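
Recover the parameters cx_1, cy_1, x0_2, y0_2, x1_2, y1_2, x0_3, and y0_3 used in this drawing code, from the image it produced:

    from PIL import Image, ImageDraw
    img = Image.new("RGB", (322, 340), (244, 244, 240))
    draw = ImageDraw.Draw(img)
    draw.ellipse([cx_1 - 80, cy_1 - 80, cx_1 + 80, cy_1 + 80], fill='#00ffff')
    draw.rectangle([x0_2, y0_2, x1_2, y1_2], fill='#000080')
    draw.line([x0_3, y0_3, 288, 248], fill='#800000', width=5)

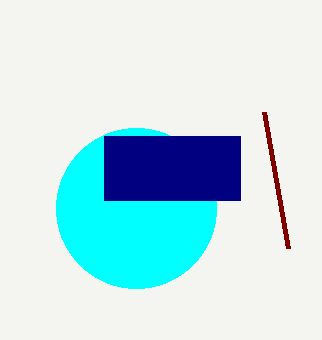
cx_1 = 136, cy_1 = 208, x0_2 = 104, y0_2 = 136, x1_2 = 240, y1_2 = 200, x0_3 = 264, y0_3 = 112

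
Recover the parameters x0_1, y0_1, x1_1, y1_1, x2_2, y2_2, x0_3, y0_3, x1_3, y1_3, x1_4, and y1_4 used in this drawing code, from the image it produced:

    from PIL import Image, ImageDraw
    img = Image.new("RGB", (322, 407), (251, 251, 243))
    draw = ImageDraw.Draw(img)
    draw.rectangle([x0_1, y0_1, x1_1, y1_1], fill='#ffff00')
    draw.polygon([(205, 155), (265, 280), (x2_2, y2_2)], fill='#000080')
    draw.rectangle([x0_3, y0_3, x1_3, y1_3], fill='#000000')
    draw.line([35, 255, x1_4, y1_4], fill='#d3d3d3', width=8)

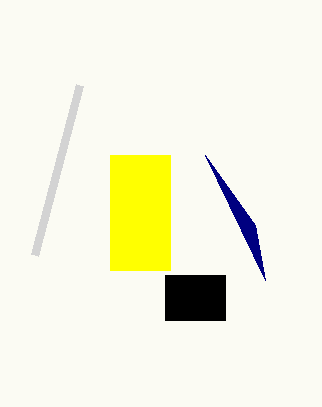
x0_1 = 110; y0_1 = 155; x1_1 = 170; y1_1 = 270; x2_2 = 255; y2_2 = 225; x0_3 = 165; y0_3 = 275; x1_3 = 225; y1_3 = 320; x1_4 = 80; y1_4 = 85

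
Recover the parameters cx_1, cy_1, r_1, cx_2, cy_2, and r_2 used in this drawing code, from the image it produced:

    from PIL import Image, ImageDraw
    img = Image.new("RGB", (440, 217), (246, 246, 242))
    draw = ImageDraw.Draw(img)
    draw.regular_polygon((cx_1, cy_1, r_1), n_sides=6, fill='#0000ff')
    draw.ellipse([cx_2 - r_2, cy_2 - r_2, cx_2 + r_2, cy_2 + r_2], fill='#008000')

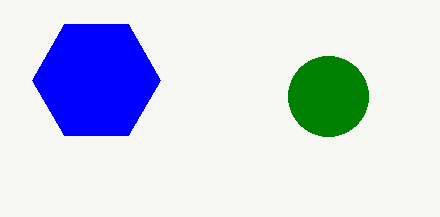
cx_1 = 96, cy_1 = 80, r_1 = 64, cx_2 = 328, cy_2 = 96, r_2 = 40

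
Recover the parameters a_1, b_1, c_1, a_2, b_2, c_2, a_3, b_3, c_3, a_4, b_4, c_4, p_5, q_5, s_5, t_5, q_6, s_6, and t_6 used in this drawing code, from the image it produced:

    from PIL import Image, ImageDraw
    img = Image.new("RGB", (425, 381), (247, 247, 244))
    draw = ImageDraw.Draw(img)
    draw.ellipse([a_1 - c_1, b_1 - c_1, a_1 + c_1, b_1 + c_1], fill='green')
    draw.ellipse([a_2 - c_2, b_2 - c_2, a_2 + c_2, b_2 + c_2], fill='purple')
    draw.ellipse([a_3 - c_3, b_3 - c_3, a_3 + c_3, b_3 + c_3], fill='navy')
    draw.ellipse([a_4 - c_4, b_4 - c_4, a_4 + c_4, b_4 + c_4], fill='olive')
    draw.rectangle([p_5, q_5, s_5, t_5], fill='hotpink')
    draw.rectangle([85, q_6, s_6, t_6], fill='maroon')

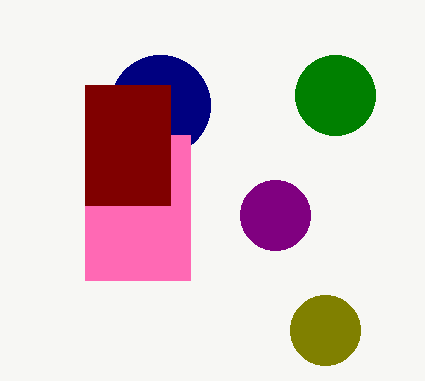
a_1 = 335; b_1 = 95; c_1 = 40; a_2 = 275; b_2 = 215; c_2 = 35; a_3 = 160; b_3 = 105; c_3 = 50; a_4 = 325; b_4 = 330; c_4 = 35; p_5 = 85; q_5 = 135; s_5 = 190; t_5 = 280; q_6 = 85; s_6 = 170; t_6 = 205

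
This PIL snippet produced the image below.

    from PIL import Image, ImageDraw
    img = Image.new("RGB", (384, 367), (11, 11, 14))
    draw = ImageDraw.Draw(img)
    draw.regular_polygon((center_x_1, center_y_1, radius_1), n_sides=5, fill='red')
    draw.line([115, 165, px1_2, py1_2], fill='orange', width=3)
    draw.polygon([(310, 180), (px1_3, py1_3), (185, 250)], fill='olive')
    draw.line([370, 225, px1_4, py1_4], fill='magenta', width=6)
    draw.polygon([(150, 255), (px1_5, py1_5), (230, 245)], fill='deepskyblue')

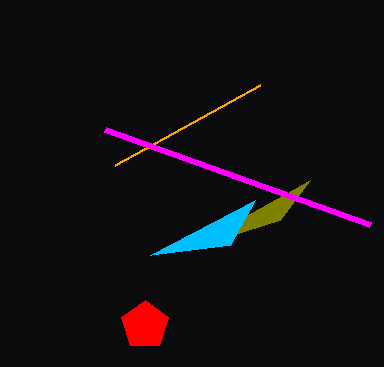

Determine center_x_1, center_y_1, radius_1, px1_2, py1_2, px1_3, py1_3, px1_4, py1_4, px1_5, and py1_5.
center_x_1 = 145, center_y_1 = 325, radius_1 = 25, px1_2 = 260, py1_2 = 85, px1_3 = 280, py1_3 = 220, px1_4 = 105, py1_4 = 130, px1_5 = 255, py1_5 = 200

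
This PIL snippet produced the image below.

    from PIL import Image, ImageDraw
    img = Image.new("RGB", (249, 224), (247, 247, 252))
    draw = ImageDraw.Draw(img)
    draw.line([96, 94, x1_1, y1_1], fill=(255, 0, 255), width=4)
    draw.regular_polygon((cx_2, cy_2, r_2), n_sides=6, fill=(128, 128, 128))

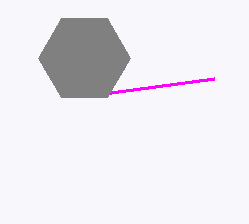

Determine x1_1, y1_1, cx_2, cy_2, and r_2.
x1_1 = 214; y1_1 = 78; cx_2 = 84; cy_2 = 58; r_2 = 46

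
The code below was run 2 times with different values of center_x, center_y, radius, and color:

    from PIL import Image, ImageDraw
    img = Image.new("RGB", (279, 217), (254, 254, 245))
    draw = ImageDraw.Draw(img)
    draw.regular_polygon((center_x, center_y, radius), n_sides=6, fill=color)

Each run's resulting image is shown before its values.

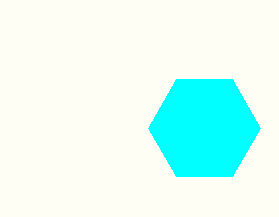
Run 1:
center_x = 204
center_y = 128
radius = 56
color = 'cyan'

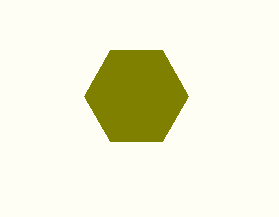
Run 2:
center_x = 136, center_y = 96, radius = 52, color = 'olive'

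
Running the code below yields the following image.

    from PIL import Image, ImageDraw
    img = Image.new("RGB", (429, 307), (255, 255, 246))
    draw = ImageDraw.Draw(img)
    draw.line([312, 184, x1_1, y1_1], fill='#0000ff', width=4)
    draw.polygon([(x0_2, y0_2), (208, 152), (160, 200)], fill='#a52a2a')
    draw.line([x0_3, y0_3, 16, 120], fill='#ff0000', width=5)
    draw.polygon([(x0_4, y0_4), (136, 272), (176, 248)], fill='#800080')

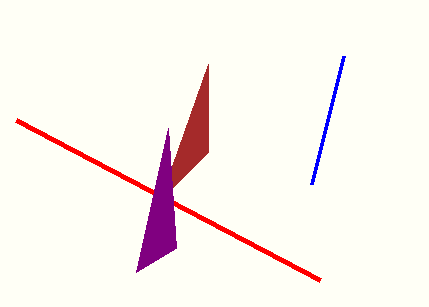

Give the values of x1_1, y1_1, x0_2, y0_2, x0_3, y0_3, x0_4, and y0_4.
x1_1 = 344
y1_1 = 56
x0_2 = 208
y0_2 = 64
x0_3 = 320
y0_3 = 280
x0_4 = 168
y0_4 = 128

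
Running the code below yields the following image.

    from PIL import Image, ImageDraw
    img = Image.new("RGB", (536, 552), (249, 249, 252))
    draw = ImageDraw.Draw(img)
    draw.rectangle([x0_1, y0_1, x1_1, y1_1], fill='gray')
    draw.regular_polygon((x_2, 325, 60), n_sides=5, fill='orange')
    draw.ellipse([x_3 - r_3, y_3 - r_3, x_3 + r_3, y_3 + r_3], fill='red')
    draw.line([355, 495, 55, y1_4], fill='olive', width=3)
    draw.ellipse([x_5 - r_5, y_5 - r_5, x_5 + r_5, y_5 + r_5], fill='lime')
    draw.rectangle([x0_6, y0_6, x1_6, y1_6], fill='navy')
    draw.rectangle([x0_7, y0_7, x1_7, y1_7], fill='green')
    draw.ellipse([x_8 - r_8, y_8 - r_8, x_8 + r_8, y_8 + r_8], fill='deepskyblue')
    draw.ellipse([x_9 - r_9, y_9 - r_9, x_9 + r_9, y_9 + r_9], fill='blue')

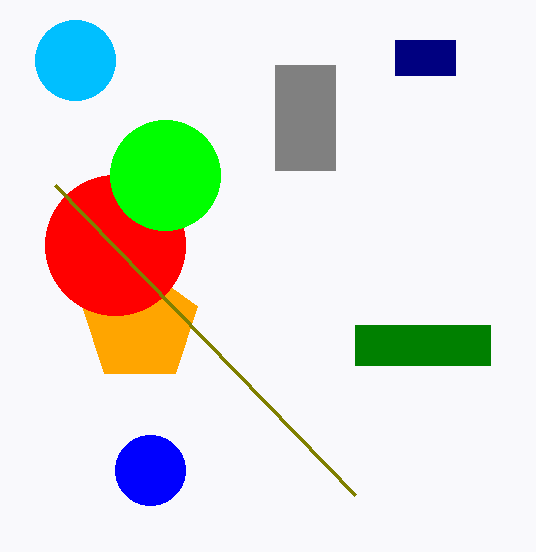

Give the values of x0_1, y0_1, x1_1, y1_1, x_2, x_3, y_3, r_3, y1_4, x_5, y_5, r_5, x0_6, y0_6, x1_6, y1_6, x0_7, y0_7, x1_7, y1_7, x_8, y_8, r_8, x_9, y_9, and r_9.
x0_1 = 275
y0_1 = 65
x1_1 = 335
y1_1 = 170
x_2 = 140
x_3 = 115
y_3 = 245
r_3 = 70
y1_4 = 185
x_5 = 165
y_5 = 175
r_5 = 55
x0_6 = 395
y0_6 = 40
x1_6 = 455
y1_6 = 75
x0_7 = 355
y0_7 = 325
x1_7 = 490
y1_7 = 365
x_8 = 75
y_8 = 60
r_8 = 40
x_9 = 150
y_9 = 470
r_9 = 35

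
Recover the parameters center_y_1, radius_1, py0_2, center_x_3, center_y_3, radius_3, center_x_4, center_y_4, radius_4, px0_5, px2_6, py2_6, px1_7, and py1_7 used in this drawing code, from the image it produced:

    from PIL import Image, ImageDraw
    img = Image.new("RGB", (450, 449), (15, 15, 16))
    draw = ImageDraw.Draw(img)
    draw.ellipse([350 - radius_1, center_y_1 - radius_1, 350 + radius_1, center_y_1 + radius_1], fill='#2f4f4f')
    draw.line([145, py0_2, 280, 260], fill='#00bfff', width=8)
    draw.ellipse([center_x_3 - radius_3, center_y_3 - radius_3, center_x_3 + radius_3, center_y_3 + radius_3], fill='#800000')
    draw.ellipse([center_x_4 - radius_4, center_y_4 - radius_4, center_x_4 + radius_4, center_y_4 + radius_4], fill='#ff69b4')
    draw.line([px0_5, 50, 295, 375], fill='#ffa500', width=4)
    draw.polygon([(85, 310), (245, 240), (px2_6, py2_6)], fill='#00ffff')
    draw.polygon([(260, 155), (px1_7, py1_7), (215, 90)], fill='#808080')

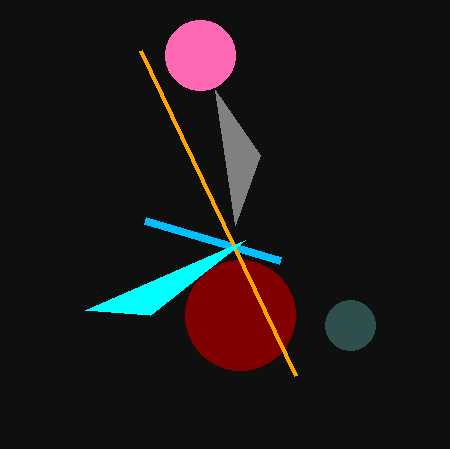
center_y_1 = 325
radius_1 = 25
py0_2 = 220
center_x_3 = 240
center_y_3 = 315
radius_3 = 55
center_x_4 = 200
center_y_4 = 55
radius_4 = 35
px0_5 = 140
px2_6 = 150
py2_6 = 315
px1_7 = 235
py1_7 = 225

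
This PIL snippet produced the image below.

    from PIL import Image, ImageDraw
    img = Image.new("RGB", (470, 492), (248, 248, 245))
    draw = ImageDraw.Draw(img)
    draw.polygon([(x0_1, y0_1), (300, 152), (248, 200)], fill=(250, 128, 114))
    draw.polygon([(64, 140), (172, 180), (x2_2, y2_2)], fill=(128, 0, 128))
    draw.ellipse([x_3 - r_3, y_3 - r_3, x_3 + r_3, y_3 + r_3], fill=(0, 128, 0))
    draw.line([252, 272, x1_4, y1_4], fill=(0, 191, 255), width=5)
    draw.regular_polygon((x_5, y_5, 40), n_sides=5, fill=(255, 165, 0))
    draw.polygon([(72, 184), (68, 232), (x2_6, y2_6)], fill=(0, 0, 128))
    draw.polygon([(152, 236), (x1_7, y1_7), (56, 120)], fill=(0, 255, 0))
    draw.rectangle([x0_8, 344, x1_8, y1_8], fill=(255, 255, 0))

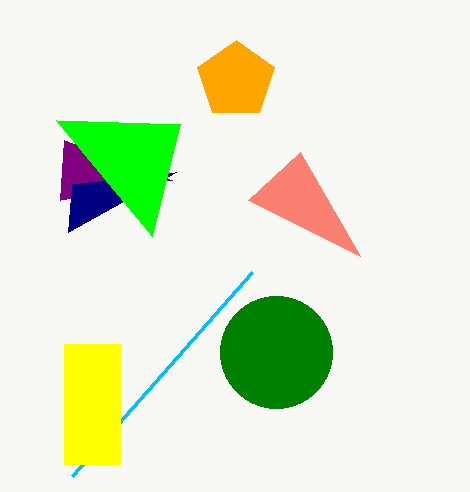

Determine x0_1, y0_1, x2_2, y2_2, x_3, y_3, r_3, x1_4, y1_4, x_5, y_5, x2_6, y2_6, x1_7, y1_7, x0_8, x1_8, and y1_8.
x0_1 = 360, y0_1 = 256, x2_2 = 60, y2_2 = 200, x_3 = 276, y_3 = 352, r_3 = 56, x1_4 = 72, y1_4 = 476, x_5 = 236, y_5 = 80, x2_6 = 176, y2_6 = 172, x1_7 = 180, y1_7 = 124, x0_8 = 64, x1_8 = 120, y1_8 = 464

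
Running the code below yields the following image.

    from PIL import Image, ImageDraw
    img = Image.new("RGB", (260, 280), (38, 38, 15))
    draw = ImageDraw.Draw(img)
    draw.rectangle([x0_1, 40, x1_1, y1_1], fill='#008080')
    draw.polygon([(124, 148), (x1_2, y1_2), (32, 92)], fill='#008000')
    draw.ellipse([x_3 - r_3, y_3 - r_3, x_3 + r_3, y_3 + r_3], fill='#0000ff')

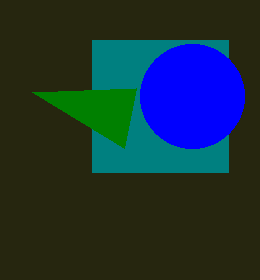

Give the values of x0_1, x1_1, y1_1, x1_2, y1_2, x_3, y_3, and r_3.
x0_1 = 92; x1_1 = 228; y1_1 = 172; x1_2 = 136; y1_2 = 88; x_3 = 192; y_3 = 96; r_3 = 52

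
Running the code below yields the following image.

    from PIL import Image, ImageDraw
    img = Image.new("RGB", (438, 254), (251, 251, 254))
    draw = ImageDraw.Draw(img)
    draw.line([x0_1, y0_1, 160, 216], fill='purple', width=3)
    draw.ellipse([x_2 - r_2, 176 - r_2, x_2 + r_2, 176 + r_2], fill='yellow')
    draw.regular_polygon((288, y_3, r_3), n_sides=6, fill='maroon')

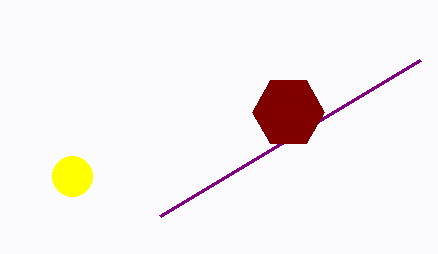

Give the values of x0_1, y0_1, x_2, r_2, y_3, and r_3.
x0_1 = 420; y0_1 = 60; x_2 = 72; r_2 = 20; y_3 = 112; r_3 = 36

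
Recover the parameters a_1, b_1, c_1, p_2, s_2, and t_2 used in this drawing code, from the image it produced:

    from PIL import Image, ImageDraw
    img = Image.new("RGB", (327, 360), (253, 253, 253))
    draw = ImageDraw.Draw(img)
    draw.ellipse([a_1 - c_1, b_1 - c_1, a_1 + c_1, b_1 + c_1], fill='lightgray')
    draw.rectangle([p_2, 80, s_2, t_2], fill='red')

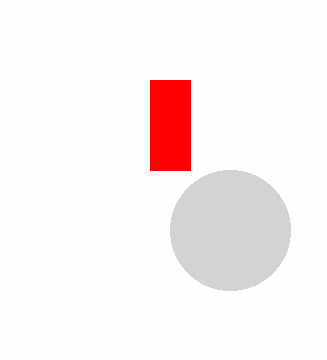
a_1 = 230
b_1 = 230
c_1 = 60
p_2 = 150
s_2 = 190
t_2 = 170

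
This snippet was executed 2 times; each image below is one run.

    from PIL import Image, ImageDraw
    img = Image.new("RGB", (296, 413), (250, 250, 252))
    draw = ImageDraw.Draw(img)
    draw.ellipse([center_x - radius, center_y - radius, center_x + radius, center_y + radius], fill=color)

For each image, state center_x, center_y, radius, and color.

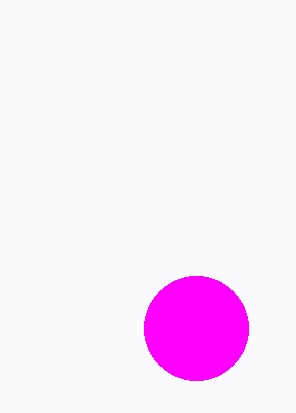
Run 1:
center_x = 196
center_y = 328
radius = 52
color = 'magenta'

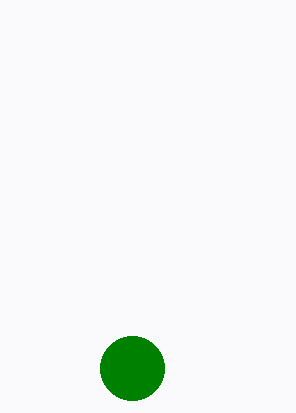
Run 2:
center_x = 132, center_y = 368, radius = 32, color = 'green'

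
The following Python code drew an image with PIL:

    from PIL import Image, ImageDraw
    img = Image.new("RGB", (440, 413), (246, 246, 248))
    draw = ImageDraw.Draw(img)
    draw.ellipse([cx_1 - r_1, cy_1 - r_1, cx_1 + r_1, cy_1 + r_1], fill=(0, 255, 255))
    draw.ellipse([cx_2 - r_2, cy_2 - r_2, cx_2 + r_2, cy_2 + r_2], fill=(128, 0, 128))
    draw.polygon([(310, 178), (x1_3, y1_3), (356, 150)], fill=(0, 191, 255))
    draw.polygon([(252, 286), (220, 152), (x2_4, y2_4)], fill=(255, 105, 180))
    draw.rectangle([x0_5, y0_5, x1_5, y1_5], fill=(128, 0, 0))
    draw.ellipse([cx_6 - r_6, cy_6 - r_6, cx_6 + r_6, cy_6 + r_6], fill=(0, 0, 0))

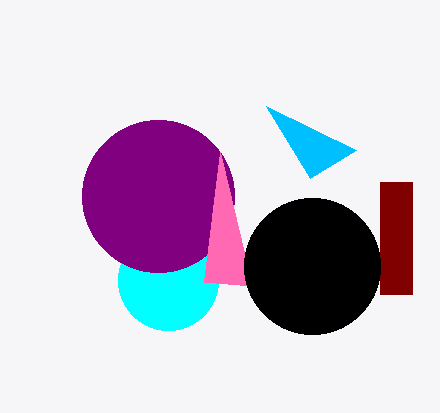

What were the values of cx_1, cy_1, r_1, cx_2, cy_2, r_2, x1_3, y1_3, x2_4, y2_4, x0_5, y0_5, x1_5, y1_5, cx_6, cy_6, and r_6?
cx_1 = 168
cy_1 = 280
r_1 = 50
cx_2 = 158
cy_2 = 196
r_2 = 76
x1_3 = 266
y1_3 = 106
x2_4 = 204
y2_4 = 282
x0_5 = 380
y0_5 = 182
x1_5 = 412
y1_5 = 294
cx_6 = 312
cy_6 = 266
r_6 = 68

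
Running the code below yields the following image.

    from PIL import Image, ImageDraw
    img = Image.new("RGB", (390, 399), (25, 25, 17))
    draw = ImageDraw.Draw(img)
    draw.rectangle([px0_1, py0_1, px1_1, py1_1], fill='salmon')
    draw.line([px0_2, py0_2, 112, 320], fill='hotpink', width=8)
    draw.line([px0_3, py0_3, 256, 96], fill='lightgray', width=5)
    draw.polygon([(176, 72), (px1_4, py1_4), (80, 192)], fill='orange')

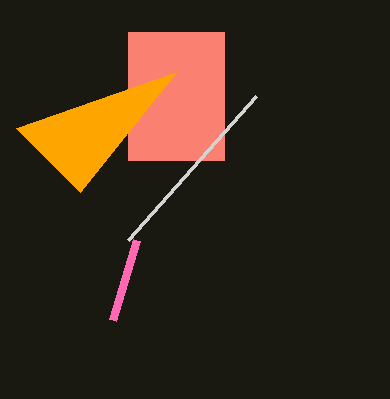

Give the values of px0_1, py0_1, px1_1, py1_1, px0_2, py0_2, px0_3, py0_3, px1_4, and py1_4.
px0_1 = 128
py0_1 = 32
px1_1 = 224
py1_1 = 160
px0_2 = 136
py0_2 = 240
px0_3 = 128
py0_3 = 240
px1_4 = 16
py1_4 = 128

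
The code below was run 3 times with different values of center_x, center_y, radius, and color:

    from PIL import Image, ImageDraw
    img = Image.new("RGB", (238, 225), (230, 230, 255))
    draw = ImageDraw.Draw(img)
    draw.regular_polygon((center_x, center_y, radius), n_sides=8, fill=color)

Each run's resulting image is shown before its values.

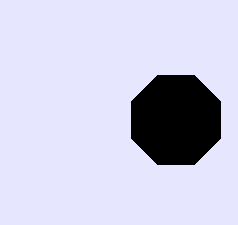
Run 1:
center_x = 176; center_y = 120; radius = 48; color = 'black'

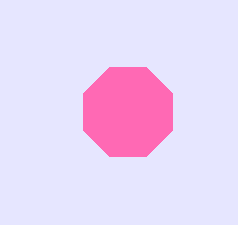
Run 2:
center_x = 128
center_y = 112
radius = 48
color = 'hotpink'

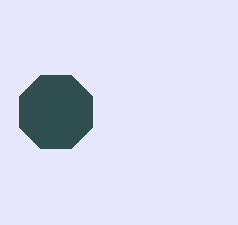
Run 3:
center_x = 56, center_y = 112, radius = 40, color = 'darkslategray'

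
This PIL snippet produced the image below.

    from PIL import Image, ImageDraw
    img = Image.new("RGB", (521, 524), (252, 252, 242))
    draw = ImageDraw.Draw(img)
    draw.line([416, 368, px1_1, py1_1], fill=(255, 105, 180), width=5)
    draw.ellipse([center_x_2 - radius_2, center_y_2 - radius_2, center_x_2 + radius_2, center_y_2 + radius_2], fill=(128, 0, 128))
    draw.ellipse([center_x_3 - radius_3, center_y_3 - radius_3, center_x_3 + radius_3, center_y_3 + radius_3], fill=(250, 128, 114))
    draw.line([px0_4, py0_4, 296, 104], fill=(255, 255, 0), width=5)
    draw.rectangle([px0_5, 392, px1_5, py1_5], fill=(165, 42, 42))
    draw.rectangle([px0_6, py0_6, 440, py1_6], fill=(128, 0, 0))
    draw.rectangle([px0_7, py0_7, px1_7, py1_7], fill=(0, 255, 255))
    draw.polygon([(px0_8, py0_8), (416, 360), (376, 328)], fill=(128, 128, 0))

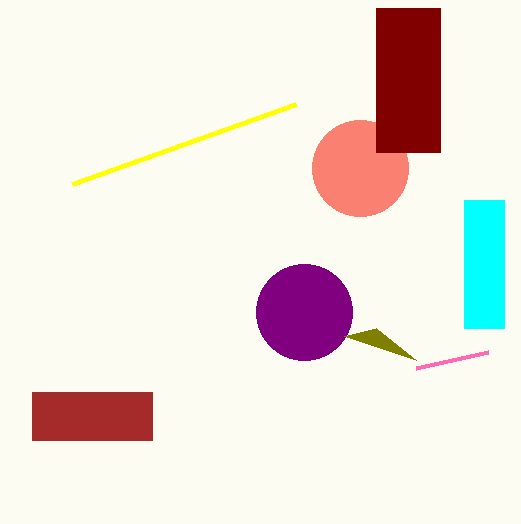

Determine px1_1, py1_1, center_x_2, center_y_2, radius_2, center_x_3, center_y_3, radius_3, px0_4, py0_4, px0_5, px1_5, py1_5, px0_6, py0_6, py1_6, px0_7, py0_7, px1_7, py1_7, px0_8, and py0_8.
px1_1 = 488; py1_1 = 352; center_x_2 = 304; center_y_2 = 312; radius_2 = 48; center_x_3 = 360; center_y_3 = 168; radius_3 = 48; px0_4 = 72; py0_4 = 184; px0_5 = 32; px1_5 = 152; py1_5 = 440; px0_6 = 376; py0_6 = 8; py1_6 = 152; px0_7 = 464; py0_7 = 200; px1_7 = 504; py1_7 = 328; px0_8 = 344; py0_8 = 336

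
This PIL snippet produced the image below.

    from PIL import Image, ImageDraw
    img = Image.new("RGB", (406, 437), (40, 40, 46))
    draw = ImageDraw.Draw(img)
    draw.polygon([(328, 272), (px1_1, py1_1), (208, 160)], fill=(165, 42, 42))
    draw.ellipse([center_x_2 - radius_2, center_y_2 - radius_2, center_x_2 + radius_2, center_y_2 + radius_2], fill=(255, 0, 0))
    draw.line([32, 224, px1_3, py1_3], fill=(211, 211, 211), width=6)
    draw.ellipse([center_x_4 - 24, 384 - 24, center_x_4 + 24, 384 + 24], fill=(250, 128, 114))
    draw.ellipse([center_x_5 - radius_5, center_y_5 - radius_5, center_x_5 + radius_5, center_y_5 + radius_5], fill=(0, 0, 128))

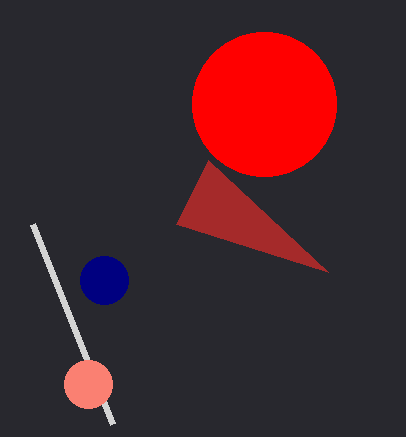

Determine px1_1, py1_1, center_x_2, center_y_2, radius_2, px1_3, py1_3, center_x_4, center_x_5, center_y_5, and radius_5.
px1_1 = 176
py1_1 = 224
center_x_2 = 264
center_y_2 = 104
radius_2 = 72
px1_3 = 112
py1_3 = 424
center_x_4 = 88
center_x_5 = 104
center_y_5 = 280
radius_5 = 24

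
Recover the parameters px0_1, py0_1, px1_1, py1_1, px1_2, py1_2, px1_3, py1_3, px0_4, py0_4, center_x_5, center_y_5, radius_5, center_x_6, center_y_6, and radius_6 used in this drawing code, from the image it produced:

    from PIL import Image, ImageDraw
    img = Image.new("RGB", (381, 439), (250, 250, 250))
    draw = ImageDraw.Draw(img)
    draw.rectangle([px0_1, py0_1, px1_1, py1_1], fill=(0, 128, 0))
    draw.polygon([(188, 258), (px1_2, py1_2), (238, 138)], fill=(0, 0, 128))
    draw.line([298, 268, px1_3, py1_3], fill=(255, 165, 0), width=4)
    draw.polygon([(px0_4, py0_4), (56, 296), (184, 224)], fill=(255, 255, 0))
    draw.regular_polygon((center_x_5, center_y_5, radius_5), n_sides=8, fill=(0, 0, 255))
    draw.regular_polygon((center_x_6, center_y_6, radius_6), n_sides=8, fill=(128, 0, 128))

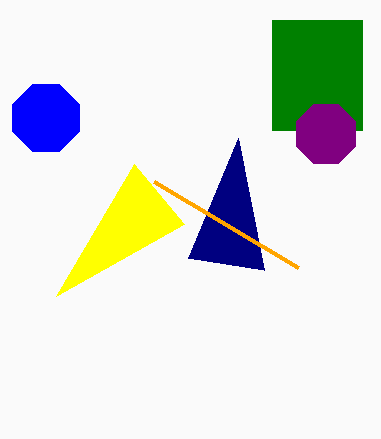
px0_1 = 272, py0_1 = 20, px1_1 = 362, py1_1 = 130, px1_2 = 264, py1_2 = 270, px1_3 = 154, py1_3 = 182, px0_4 = 134, py0_4 = 164, center_x_5 = 46, center_y_5 = 118, radius_5 = 36, center_x_6 = 326, center_y_6 = 134, radius_6 = 32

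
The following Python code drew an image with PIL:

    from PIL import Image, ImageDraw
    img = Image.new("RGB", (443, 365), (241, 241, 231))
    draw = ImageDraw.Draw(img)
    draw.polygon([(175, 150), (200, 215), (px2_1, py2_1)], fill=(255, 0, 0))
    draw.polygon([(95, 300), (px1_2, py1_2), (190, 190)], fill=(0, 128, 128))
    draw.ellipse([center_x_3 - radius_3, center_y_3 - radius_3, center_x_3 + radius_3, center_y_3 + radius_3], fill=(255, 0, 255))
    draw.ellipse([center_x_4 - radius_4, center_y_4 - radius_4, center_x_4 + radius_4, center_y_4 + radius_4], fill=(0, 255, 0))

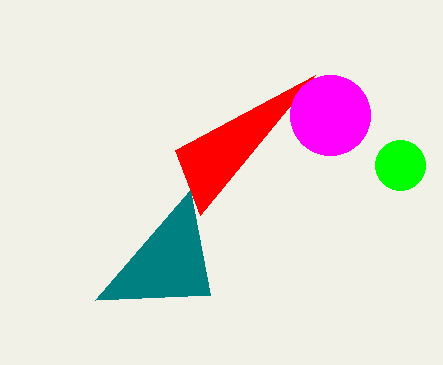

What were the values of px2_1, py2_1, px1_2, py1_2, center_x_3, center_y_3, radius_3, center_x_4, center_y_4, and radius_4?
px2_1 = 315; py2_1 = 75; px1_2 = 210; py1_2 = 295; center_x_3 = 330; center_y_3 = 115; radius_3 = 40; center_x_4 = 400; center_y_4 = 165; radius_4 = 25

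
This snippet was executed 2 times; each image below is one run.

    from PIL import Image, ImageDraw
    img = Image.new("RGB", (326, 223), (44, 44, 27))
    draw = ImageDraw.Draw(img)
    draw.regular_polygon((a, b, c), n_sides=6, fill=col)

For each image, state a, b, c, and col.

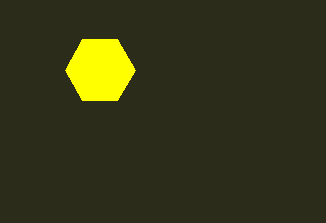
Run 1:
a = 100, b = 70, c = 35, col = 'yellow'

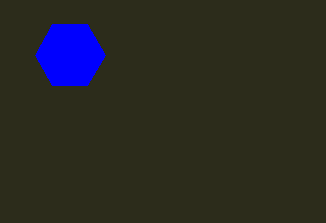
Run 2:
a = 70; b = 55; c = 35; col = 'blue'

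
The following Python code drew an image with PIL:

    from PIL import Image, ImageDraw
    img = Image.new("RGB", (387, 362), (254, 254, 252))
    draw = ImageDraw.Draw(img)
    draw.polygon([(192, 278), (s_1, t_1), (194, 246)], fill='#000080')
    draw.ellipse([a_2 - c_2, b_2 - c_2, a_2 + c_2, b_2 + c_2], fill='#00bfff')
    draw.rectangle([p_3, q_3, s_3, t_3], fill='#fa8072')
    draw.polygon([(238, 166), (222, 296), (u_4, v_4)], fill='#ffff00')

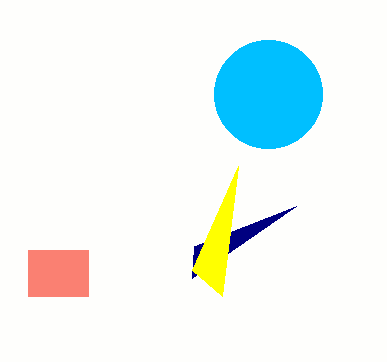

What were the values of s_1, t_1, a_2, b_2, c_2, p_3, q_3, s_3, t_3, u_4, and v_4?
s_1 = 296, t_1 = 206, a_2 = 268, b_2 = 94, c_2 = 54, p_3 = 28, q_3 = 250, s_3 = 88, t_3 = 296, u_4 = 192, v_4 = 270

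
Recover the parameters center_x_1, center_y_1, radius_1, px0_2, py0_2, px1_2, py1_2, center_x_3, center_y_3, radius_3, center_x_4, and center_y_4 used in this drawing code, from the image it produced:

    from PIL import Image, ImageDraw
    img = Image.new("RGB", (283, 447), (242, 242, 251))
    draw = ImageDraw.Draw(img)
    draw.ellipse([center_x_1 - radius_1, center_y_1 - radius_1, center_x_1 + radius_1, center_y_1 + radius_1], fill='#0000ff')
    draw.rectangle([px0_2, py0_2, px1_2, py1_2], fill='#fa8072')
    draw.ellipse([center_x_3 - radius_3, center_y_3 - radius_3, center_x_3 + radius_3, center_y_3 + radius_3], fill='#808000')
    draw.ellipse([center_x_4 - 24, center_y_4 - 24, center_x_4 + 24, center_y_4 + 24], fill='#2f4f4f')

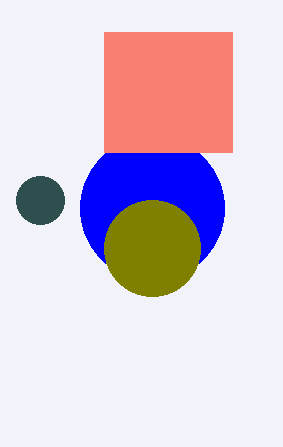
center_x_1 = 152, center_y_1 = 208, radius_1 = 72, px0_2 = 104, py0_2 = 32, px1_2 = 232, py1_2 = 152, center_x_3 = 152, center_y_3 = 248, radius_3 = 48, center_x_4 = 40, center_y_4 = 200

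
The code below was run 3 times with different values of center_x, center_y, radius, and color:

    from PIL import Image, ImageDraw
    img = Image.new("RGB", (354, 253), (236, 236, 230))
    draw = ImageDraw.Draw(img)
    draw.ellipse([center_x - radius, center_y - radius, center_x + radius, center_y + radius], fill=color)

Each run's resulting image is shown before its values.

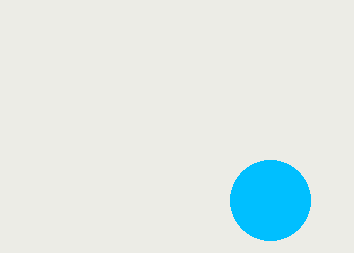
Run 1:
center_x = 270; center_y = 200; radius = 40; color = 'deepskyblue'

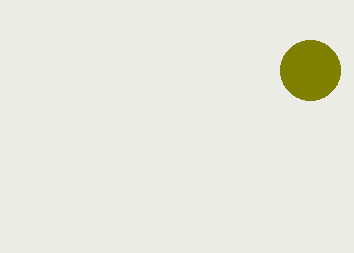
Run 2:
center_x = 310; center_y = 70; radius = 30; color = 'olive'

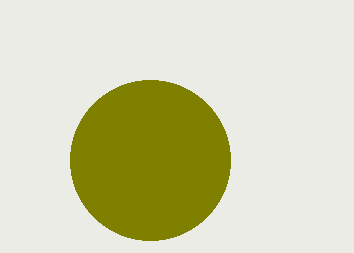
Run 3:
center_x = 150; center_y = 160; radius = 80; color = 'olive'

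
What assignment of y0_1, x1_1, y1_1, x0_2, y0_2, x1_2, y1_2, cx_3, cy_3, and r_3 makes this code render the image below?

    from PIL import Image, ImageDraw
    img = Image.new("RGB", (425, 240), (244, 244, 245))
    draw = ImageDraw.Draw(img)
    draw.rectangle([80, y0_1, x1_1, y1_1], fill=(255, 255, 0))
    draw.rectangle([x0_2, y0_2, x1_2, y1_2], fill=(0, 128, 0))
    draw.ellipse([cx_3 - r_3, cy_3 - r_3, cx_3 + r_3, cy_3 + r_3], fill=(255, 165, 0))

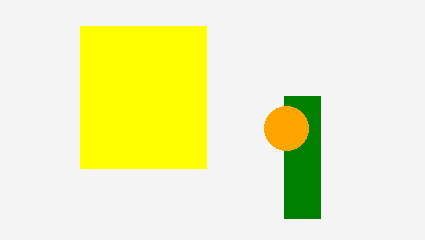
y0_1 = 26; x1_1 = 206; y1_1 = 168; x0_2 = 284; y0_2 = 96; x1_2 = 320; y1_2 = 218; cx_3 = 286; cy_3 = 128; r_3 = 22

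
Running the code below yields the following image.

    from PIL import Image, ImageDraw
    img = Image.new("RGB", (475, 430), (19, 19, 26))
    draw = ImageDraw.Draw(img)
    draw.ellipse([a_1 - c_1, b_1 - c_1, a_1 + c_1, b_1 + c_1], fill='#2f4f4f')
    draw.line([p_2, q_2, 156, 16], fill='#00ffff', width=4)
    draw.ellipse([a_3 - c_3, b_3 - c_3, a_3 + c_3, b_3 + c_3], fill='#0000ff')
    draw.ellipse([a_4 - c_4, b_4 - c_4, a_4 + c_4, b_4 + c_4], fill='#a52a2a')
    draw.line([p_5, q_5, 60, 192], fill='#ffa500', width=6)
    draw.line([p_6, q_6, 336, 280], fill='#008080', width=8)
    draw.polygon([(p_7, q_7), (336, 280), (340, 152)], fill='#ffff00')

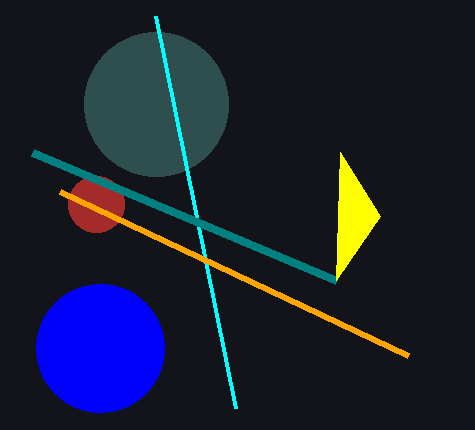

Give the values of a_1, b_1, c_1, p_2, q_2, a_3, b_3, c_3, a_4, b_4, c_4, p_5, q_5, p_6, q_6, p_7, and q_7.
a_1 = 156, b_1 = 104, c_1 = 72, p_2 = 236, q_2 = 408, a_3 = 100, b_3 = 348, c_3 = 64, a_4 = 96, b_4 = 204, c_4 = 28, p_5 = 408, q_5 = 356, p_6 = 32, q_6 = 152, p_7 = 380, q_7 = 216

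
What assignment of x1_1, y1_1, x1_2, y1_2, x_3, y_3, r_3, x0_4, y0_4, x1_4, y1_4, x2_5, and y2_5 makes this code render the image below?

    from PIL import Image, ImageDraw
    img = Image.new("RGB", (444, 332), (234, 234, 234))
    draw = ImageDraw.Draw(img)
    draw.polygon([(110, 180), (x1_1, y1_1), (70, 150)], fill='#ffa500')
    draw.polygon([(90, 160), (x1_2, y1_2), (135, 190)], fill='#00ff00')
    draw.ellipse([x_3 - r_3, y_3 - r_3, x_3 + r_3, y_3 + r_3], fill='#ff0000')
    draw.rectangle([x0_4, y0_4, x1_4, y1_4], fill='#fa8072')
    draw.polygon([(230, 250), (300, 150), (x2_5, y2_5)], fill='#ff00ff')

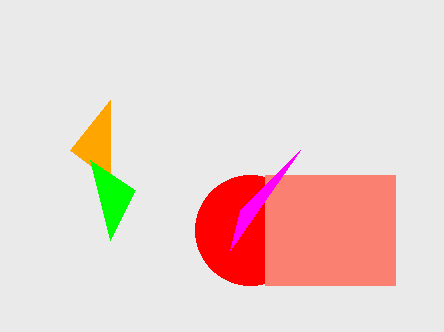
x1_1 = 110
y1_1 = 100
x1_2 = 110
y1_2 = 240
x_3 = 250
y_3 = 230
r_3 = 55
x0_4 = 265
y0_4 = 175
x1_4 = 395
y1_4 = 285
x2_5 = 240
y2_5 = 210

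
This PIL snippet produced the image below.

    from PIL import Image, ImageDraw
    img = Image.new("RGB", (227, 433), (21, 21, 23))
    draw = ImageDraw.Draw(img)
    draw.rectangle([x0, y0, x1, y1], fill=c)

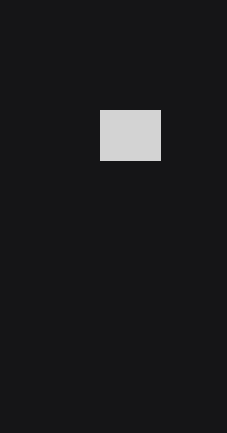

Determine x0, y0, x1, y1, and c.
x0 = 100
y0 = 110
x1 = 160
y1 = 160
c = 'lightgray'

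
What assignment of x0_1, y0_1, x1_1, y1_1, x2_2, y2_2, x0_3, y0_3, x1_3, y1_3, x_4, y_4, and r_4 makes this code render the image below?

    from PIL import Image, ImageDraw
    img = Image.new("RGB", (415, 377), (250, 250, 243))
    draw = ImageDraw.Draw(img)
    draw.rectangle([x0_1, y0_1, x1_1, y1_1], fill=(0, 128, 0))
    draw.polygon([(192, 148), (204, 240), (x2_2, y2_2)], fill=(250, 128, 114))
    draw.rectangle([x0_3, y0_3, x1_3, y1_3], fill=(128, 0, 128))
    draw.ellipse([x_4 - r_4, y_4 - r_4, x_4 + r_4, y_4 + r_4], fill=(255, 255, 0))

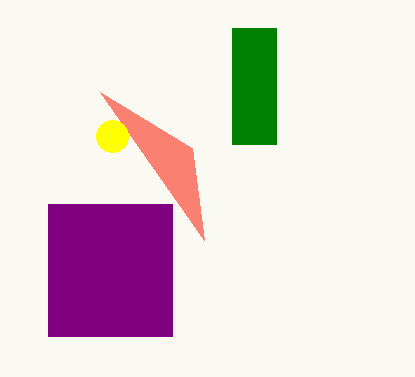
x0_1 = 232, y0_1 = 28, x1_1 = 276, y1_1 = 144, x2_2 = 100, y2_2 = 92, x0_3 = 48, y0_3 = 204, x1_3 = 172, y1_3 = 336, x_4 = 112, y_4 = 136, r_4 = 16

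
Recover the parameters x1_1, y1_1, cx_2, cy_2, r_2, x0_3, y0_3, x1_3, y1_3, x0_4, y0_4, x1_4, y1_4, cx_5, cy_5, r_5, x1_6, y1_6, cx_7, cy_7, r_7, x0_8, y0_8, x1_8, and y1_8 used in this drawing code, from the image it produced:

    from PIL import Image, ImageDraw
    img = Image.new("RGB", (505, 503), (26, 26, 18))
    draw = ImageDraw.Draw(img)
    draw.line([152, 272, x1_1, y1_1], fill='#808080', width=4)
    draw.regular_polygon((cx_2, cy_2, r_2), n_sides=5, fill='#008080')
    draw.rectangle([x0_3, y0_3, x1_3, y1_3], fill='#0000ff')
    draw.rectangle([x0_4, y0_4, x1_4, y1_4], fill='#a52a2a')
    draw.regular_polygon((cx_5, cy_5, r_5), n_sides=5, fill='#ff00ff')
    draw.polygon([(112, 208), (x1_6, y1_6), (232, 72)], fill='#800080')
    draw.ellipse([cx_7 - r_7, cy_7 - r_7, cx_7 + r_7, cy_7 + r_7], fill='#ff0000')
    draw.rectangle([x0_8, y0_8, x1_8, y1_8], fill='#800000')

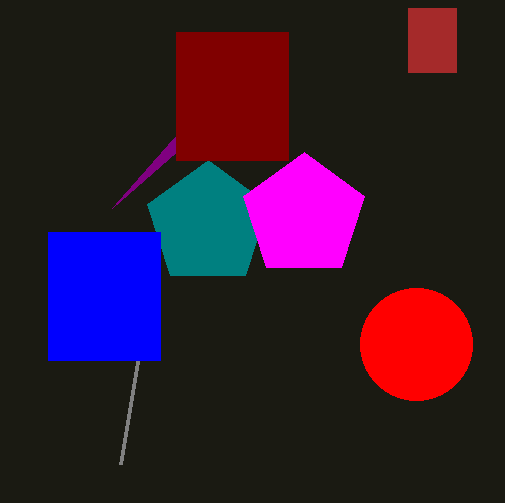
x1_1 = 120, y1_1 = 464, cx_2 = 208, cy_2 = 224, r_2 = 64, x0_3 = 48, y0_3 = 232, x1_3 = 160, y1_3 = 360, x0_4 = 408, y0_4 = 8, x1_4 = 456, y1_4 = 72, cx_5 = 304, cy_5 = 216, r_5 = 64, x1_6 = 176, y1_6 = 152, cx_7 = 416, cy_7 = 344, r_7 = 56, x0_8 = 176, y0_8 = 32, x1_8 = 288, y1_8 = 160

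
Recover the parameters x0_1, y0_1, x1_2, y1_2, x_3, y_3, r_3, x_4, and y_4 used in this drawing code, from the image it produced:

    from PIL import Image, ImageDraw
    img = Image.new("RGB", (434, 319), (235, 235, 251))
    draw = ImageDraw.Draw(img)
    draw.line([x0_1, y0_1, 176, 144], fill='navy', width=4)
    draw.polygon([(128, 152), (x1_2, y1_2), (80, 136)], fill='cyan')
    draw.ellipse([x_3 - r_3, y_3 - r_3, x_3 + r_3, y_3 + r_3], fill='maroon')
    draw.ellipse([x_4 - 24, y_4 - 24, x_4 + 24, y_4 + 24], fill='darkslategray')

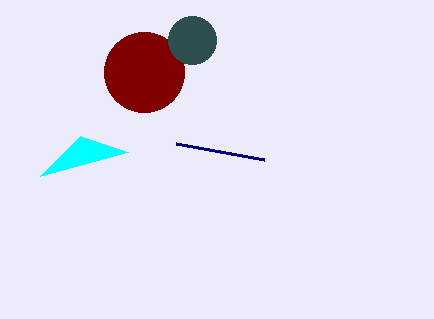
x0_1 = 264; y0_1 = 160; x1_2 = 40; y1_2 = 176; x_3 = 144; y_3 = 72; r_3 = 40; x_4 = 192; y_4 = 40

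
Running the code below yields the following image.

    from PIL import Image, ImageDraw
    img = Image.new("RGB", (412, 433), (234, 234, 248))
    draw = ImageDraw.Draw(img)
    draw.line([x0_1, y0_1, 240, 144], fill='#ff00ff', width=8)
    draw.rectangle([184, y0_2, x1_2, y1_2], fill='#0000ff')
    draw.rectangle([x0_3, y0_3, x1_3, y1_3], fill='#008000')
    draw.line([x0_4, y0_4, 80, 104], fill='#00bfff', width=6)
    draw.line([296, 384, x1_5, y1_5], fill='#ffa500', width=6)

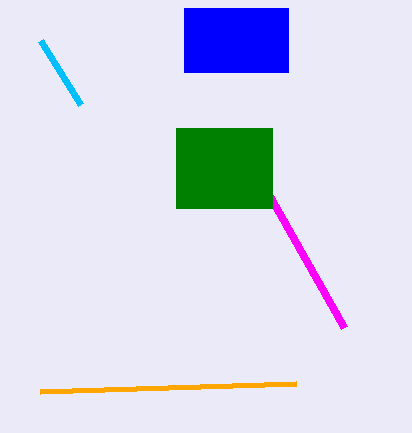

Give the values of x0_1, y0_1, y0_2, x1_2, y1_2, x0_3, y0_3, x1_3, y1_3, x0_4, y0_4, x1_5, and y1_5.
x0_1 = 344
y0_1 = 328
y0_2 = 8
x1_2 = 288
y1_2 = 72
x0_3 = 176
y0_3 = 128
x1_3 = 272
y1_3 = 208
x0_4 = 40
y0_4 = 40
x1_5 = 40
y1_5 = 392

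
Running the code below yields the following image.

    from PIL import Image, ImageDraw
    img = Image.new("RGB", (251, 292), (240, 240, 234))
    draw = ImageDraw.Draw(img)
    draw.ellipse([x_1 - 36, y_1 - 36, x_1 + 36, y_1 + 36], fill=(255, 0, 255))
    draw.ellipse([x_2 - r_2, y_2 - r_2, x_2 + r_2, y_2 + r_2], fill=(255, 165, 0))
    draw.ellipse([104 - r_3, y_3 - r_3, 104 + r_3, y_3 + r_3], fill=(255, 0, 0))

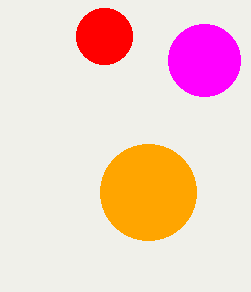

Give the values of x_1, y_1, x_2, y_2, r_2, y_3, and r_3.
x_1 = 204
y_1 = 60
x_2 = 148
y_2 = 192
r_2 = 48
y_3 = 36
r_3 = 28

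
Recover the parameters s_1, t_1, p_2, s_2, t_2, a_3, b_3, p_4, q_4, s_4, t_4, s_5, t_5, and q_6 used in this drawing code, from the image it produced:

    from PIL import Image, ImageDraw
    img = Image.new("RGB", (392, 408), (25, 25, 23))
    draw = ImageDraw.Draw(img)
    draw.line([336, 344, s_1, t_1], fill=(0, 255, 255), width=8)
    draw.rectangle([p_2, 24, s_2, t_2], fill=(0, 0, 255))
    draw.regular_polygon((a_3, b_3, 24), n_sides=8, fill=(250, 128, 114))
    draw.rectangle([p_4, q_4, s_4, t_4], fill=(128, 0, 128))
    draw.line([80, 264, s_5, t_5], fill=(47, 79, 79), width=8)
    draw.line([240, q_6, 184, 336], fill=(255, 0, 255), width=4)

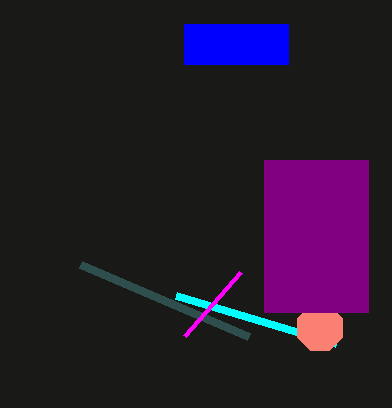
s_1 = 176, t_1 = 296, p_2 = 184, s_2 = 288, t_2 = 64, a_3 = 320, b_3 = 328, p_4 = 264, q_4 = 160, s_4 = 368, t_4 = 312, s_5 = 248, t_5 = 336, q_6 = 272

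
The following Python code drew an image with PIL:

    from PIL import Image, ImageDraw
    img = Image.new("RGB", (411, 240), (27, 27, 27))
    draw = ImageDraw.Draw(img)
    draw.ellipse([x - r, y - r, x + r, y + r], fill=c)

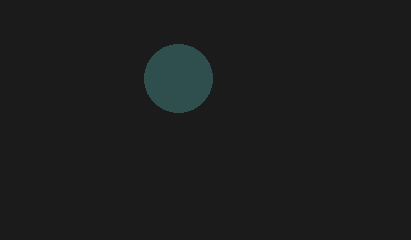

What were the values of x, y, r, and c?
x = 178; y = 78; r = 34; c = 'darkslategray'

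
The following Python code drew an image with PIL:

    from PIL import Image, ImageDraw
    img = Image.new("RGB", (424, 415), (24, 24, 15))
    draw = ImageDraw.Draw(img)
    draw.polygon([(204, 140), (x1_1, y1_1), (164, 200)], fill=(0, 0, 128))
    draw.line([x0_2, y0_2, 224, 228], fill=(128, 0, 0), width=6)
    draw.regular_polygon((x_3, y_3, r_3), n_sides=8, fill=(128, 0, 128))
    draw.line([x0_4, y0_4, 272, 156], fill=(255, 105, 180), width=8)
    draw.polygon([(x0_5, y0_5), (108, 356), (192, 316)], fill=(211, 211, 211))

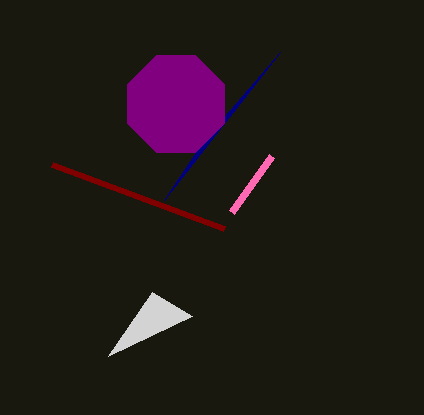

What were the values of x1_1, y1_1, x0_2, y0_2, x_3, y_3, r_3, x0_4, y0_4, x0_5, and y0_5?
x1_1 = 280, y1_1 = 52, x0_2 = 52, y0_2 = 164, x_3 = 176, y_3 = 104, r_3 = 52, x0_4 = 232, y0_4 = 212, x0_5 = 152, y0_5 = 292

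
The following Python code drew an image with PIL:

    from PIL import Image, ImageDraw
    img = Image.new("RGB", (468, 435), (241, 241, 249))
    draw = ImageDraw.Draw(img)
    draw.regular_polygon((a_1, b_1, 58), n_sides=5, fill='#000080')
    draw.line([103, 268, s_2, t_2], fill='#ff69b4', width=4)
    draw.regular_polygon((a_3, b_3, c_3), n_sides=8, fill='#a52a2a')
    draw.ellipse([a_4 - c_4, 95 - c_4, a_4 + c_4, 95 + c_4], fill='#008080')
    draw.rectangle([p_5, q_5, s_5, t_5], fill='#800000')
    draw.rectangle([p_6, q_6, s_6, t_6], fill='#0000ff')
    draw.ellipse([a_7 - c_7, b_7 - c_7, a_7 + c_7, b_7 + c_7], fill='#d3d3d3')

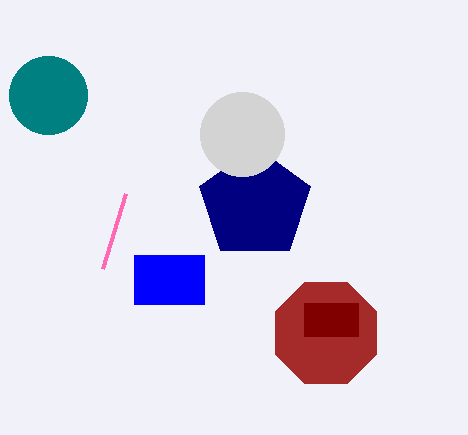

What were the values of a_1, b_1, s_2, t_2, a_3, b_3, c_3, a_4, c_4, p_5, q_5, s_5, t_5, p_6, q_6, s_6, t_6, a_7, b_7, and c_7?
a_1 = 255; b_1 = 204; s_2 = 126; t_2 = 193; a_3 = 326; b_3 = 333; c_3 = 55; a_4 = 48; c_4 = 39; p_5 = 304; q_5 = 303; s_5 = 358; t_5 = 336; p_6 = 134; q_6 = 255; s_6 = 204; t_6 = 304; a_7 = 242; b_7 = 134; c_7 = 42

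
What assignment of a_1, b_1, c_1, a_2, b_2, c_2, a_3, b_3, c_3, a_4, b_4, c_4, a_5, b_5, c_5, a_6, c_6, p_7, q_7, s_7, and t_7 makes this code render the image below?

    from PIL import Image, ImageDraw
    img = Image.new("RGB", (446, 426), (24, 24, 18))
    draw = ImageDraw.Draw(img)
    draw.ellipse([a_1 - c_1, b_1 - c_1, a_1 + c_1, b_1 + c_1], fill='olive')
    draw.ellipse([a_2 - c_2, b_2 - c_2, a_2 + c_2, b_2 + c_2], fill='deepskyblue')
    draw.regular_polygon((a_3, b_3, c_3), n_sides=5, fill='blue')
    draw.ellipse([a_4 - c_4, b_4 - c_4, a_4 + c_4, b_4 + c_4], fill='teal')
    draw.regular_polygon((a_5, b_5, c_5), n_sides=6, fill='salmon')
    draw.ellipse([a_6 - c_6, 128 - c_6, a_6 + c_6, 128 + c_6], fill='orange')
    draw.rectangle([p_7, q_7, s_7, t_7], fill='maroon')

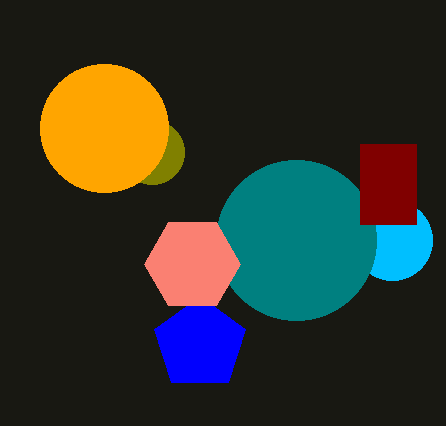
a_1 = 152, b_1 = 152, c_1 = 32, a_2 = 392, b_2 = 240, c_2 = 40, a_3 = 200, b_3 = 344, c_3 = 48, a_4 = 296, b_4 = 240, c_4 = 80, a_5 = 192, b_5 = 264, c_5 = 48, a_6 = 104, c_6 = 64, p_7 = 360, q_7 = 144, s_7 = 416, t_7 = 224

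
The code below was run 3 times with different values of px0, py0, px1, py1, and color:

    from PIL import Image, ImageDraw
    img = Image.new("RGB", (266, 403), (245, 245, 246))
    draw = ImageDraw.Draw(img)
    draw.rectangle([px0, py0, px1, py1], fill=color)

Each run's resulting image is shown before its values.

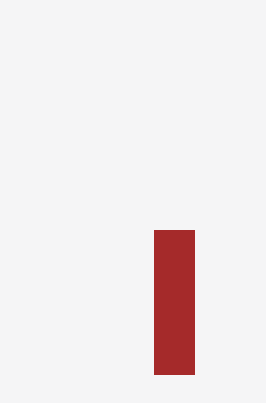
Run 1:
px0 = 154, py0 = 230, px1 = 194, py1 = 374, color = 'brown'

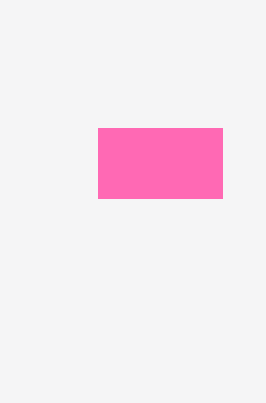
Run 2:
px0 = 98, py0 = 128, px1 = 222, py1 = 198, color = 'hotpink'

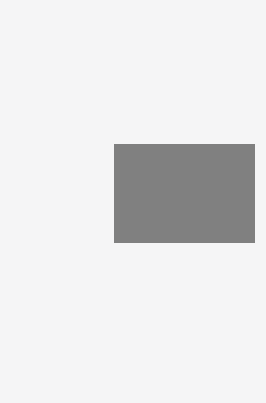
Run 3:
px0 = 114
py0 = 144
px1 = 254
py1 = 242
color = 'gray'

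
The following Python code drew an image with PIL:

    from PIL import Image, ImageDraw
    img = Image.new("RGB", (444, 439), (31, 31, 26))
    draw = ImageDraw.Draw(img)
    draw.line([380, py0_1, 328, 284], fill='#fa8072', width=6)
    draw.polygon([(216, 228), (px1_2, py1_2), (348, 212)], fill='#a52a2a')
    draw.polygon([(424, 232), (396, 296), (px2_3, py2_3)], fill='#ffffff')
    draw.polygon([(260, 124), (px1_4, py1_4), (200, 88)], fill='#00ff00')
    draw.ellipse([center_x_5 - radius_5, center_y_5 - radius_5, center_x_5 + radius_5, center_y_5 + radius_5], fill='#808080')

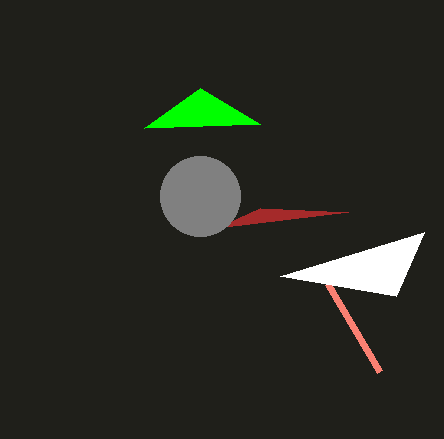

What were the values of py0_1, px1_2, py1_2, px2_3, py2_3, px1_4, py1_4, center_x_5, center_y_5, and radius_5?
py0_1 = 372, px1_2 = 260, py1_2 = 208, px2_3 = 280, py2_3 = 276, px1_4 = 144, py1_4 = 128, center_x_5 = 200, center_y_5 = 196, radius_5 = 40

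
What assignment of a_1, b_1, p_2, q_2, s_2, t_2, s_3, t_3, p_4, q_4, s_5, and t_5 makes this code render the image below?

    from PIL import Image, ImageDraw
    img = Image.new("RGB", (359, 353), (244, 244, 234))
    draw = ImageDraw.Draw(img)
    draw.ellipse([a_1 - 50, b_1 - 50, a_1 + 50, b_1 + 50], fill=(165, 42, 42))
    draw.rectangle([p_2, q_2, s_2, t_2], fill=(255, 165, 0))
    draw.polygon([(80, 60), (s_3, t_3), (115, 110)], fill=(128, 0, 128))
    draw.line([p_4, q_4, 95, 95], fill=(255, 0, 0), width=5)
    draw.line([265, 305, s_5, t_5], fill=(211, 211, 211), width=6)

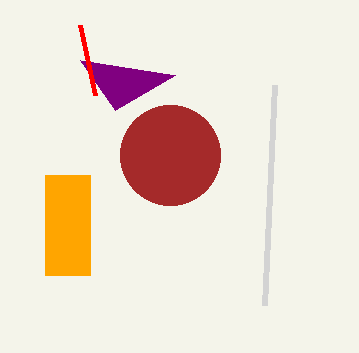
a_1 = 170; b_1 = 155; p_2 = 45; q_2 = 175; s_2 = 90; t_2 = 275; s_3 = 175; t_3 = 75; p_4 = 80; q_4 = 25; s_5 = 275; t_5 = 85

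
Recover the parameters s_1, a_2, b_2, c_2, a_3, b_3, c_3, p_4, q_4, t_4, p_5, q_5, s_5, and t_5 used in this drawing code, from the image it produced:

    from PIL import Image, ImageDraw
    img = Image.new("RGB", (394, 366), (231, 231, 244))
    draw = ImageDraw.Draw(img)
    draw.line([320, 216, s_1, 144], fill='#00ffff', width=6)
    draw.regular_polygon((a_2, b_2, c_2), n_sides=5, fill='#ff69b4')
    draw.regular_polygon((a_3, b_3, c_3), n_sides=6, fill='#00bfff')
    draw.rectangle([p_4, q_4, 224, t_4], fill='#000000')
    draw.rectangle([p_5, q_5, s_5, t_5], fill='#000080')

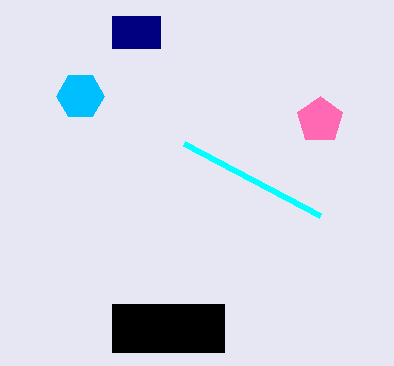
s_1 = 184, a_2 = 320, b_2 = 120, c_2 = 24, a_3 = 80, b_3 = 96, c_3 = 24, p_4 = 112, q_4 = 304, t_4 = 352, p_5 = 112, q_5 = 16, s_5 = 160, t_5 = 48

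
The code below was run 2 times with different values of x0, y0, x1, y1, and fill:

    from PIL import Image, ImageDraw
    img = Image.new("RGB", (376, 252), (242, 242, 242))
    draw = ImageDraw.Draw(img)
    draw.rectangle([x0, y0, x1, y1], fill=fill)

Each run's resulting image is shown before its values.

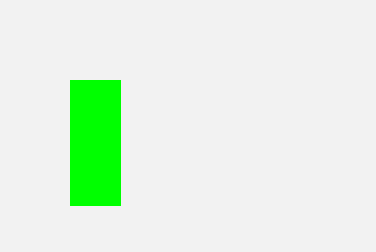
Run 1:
x0 = 70, y0 = 80, x1 = 120, y1 = 205, fill = 'lime'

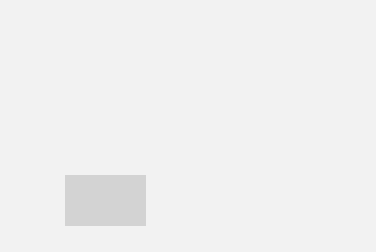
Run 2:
x0 = 65, y0 = 175, x1 = 145, y1 = 225, fill = 'lightgray'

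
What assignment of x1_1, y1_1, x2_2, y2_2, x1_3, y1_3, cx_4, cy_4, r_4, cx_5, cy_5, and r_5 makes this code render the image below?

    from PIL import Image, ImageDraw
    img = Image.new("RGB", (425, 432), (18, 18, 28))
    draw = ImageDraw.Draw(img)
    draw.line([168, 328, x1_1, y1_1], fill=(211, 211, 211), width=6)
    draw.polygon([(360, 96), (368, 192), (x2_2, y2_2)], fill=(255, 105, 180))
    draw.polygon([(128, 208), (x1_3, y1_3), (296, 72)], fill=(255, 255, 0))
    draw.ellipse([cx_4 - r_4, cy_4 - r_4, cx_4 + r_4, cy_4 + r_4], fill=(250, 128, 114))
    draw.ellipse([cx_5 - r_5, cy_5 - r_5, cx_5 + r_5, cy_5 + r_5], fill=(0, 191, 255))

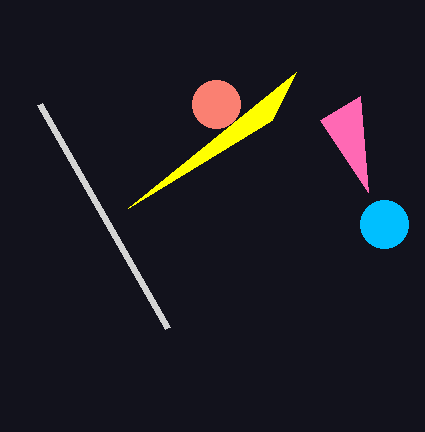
x1_1 = 40; y1_1 = 104; x2_2 = 320; y2_2 = 120; x1_3 = 272; y1_3 = 120; cx_4 = 216; cy_4 = 104; r_4 = 24; cx_5 = 384; cy_5 = 224; r_5 = 24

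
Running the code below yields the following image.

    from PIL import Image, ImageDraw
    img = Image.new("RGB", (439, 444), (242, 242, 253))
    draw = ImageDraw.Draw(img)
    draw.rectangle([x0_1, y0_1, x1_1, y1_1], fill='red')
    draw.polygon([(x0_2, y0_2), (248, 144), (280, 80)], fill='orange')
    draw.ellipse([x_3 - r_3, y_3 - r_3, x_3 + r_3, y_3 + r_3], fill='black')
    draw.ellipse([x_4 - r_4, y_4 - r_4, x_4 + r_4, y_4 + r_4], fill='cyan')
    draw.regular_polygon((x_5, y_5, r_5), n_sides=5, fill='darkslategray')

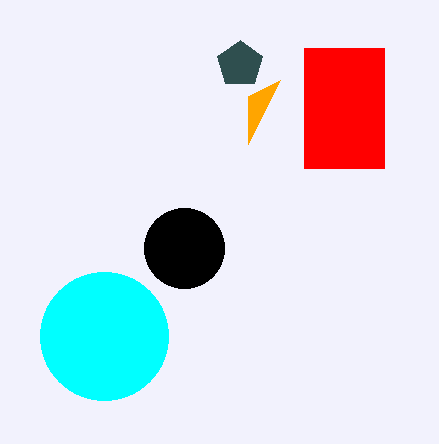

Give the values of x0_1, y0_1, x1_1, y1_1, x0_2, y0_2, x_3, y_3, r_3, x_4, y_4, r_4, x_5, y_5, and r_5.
x0_1 = 304; y0_1 = 48; x1_1 = 384; y1_1 = 168; x0_2 = 248; y0_2 = 96; x_3 = 184; y_3 = 248; r_3 = 40; x_4 = 104; y_4 = 336; r_4 = 64; x_5 = 240; y_5 = 64; r_5 = 24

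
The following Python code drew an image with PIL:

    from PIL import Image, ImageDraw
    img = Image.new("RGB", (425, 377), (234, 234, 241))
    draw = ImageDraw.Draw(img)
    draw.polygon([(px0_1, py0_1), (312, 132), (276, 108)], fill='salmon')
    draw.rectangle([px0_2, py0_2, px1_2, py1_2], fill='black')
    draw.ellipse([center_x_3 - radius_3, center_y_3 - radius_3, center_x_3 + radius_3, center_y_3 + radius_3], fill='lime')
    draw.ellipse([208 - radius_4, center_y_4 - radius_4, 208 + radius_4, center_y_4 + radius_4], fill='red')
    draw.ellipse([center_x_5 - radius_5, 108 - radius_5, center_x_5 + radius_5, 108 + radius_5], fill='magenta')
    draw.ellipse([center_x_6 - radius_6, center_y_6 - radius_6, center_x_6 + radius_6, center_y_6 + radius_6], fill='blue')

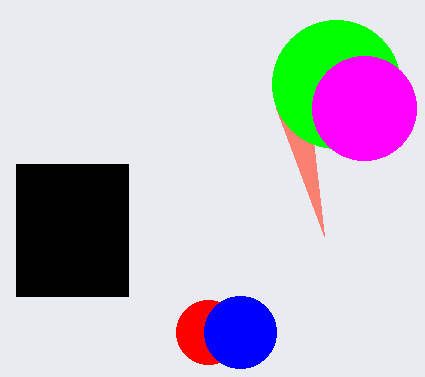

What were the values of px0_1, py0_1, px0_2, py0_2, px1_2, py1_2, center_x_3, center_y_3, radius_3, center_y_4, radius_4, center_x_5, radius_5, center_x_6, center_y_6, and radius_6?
px0_1 = 324; py0_1 = 236; px0_2 = 16; py0_2 = 164; px1_2 = 128; py1_2 = 296; center_x_3 = 336; center_y_3 = 84; radius_3 = 64; center_y_4 = 332; radius_4 = 32; center_x_5 = 364; radius_5 = 52; center_x_6 = 240; center_y_6 = 332; radius_6 = 36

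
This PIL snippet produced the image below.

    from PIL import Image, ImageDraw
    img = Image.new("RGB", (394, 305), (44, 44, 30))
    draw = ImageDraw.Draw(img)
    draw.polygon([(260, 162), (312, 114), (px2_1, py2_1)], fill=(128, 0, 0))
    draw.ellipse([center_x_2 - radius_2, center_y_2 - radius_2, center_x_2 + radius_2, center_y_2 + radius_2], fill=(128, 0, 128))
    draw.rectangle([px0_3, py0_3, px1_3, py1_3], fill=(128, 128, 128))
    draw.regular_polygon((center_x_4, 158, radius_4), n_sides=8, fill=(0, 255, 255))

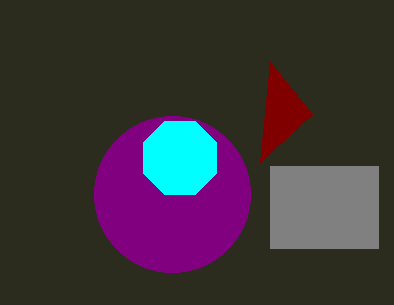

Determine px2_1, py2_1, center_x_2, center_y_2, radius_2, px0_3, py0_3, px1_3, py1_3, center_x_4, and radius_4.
px2_1 = 270
py2_1 = 62
center_x_2 = 172
center_y_2 = 194
radius_2 = 78
px0_3 = 270
py0_3 = 166
px1_3 = 378
py1_3 = 248
center_x_4 = 180
radius_4 = 40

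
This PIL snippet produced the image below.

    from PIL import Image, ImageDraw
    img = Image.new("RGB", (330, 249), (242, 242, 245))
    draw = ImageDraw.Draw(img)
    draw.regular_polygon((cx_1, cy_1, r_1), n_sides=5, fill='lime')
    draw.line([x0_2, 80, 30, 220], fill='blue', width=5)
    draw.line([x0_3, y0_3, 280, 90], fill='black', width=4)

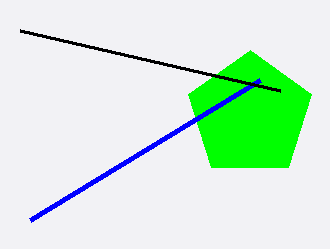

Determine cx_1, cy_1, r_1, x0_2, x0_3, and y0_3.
cx_1 = 250
cy_1 = 115
r_1 = 65
x0_2 = 260
x0_3 = 20
y0_3 = 30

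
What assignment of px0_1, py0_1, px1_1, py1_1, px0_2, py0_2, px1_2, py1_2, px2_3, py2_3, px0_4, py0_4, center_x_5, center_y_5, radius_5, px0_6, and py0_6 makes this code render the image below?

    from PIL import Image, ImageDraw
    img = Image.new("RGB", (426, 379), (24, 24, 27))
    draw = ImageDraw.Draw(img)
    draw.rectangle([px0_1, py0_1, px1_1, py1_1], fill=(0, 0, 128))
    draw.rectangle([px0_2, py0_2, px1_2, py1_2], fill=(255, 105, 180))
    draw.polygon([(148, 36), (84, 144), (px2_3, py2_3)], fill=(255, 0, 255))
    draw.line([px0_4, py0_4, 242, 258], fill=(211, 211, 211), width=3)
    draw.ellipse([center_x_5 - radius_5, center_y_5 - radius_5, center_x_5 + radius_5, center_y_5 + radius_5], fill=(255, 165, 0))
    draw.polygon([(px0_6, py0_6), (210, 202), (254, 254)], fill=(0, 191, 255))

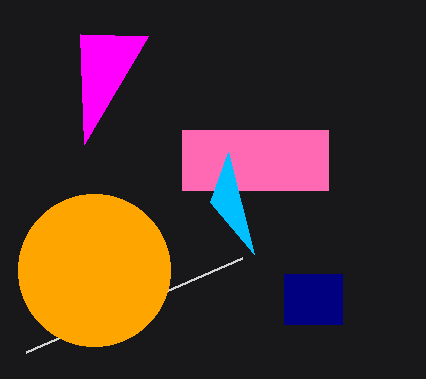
px0_1 = 284; py0_1 = 274; px1_1 = 342; py1_1 = 324; px0_2 = 182; py0_2 = 130; px1_2 = 328; py1_2 = 190; px2_3 = 80; py2_3 = 34; px0_4 = 26; py0_4 = 352; center_x_5 = 94; center_y_5 = 270; radius_5 = 76; px0_6 = 228; py0_6 = 152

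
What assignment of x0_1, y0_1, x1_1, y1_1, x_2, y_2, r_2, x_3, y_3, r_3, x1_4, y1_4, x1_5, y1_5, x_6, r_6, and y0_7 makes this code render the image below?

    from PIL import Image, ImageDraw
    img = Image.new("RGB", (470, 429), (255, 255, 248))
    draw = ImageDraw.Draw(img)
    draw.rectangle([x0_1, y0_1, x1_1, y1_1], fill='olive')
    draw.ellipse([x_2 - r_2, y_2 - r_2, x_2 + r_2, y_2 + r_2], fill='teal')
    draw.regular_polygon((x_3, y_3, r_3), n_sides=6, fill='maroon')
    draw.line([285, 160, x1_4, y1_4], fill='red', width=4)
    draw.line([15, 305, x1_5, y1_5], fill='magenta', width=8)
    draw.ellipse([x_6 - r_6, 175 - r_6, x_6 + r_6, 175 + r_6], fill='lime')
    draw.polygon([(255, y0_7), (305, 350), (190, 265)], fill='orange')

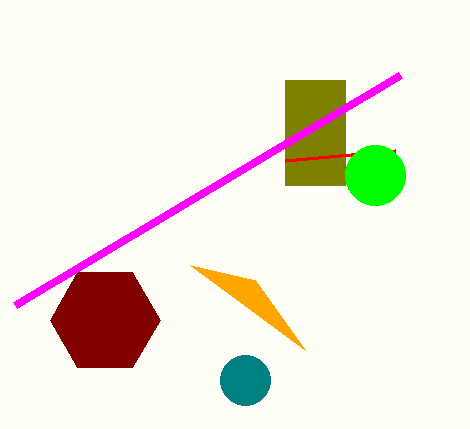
x0_1 = 285, y0_1 = 80, x1_1 = 345, y1_1 = 185, x_2 = 245, y_2 = 380, r_2 = 25, x_3 = 105, y_3 = 320, r_3 = 55, x1_4 = 395, y1_4 = 150, x1_5 = 400, y1_5 = 75, x_6 = 375, r_6 = 30, y0_7 = 280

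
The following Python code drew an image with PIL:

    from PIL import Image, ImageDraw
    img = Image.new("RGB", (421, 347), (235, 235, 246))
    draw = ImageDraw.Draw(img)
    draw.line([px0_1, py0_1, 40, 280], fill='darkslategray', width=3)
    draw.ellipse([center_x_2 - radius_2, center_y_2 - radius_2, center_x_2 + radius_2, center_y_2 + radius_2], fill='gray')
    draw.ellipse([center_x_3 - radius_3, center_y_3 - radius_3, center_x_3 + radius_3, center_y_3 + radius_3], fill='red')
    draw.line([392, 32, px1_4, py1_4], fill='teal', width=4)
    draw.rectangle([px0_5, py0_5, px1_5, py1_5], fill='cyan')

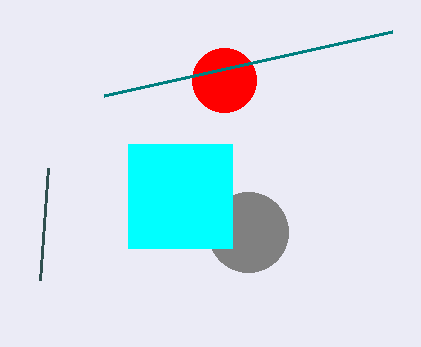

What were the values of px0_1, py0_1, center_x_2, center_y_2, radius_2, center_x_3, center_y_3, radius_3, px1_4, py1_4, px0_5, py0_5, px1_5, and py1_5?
px0_1 = 48; py0_1 = 168; center_x_2 = 248; center_y_2 = 232; radius_2 = 40; center_x_3 = 224; center_y_3 = 80; radius_3 = 32; px1_4 = 104; py1_4 = 96; px0_5 = 128; py0_5 = 144; px1_5 = 232; py1_5 = 248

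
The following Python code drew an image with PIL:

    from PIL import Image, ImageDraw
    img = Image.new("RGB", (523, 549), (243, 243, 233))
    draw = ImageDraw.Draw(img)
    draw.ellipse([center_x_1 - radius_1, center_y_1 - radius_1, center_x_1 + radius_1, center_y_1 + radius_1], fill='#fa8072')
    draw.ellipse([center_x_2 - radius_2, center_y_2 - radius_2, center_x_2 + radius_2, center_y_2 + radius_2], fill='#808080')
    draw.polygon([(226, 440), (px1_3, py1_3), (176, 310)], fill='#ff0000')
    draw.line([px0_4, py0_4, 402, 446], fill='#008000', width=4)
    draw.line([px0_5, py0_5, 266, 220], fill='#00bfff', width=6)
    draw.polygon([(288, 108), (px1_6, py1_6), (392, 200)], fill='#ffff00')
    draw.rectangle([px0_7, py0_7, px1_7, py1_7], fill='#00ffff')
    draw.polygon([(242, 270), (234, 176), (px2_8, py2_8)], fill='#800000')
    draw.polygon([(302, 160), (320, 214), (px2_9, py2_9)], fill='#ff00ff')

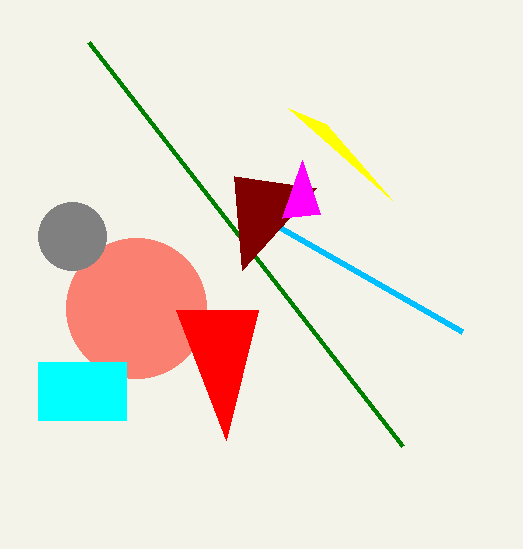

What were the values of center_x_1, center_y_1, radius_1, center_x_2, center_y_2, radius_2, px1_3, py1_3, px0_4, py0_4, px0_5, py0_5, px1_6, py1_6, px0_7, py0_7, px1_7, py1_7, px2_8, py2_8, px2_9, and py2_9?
center_x_1 = 136, center_y_1 = 308, radius_1 = 70, center_x_2 = 72, center_y_2 = 236, radius_2 = 34, px1_3 = 258, py1_3 = 310, px0_4 = 88, py0_4 = 42, px0_5 = 462, py0_5 = 332, px1_6 = 326, py1_6 = 124, px0_7 = 38, py0_7 = 362, px1_7 = 126, py1_7 = 420, px2_8 = 316, py2_8 = 188, px2_9 = 282, py2_9 = 218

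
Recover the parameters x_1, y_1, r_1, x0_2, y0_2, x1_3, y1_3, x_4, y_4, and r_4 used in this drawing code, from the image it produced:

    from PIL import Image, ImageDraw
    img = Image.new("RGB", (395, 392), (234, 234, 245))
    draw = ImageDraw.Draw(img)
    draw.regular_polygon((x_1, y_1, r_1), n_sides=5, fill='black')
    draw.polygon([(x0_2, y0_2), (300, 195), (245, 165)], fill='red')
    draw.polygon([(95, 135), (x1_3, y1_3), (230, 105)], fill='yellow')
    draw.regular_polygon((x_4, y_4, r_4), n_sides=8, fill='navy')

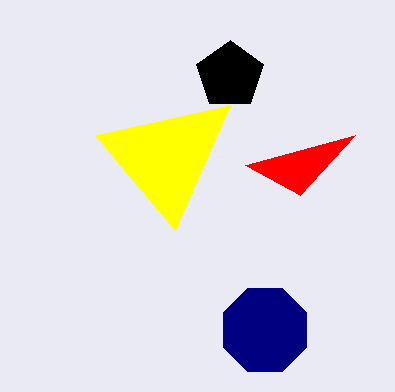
x_1 = 230; y_1 = 75; r_1 = 35; x0_2 = 355; y0_2 = 135; x1_3 = 175; y1_3 = 230; x_4 = 265; y_4 = 330; r_4 = 45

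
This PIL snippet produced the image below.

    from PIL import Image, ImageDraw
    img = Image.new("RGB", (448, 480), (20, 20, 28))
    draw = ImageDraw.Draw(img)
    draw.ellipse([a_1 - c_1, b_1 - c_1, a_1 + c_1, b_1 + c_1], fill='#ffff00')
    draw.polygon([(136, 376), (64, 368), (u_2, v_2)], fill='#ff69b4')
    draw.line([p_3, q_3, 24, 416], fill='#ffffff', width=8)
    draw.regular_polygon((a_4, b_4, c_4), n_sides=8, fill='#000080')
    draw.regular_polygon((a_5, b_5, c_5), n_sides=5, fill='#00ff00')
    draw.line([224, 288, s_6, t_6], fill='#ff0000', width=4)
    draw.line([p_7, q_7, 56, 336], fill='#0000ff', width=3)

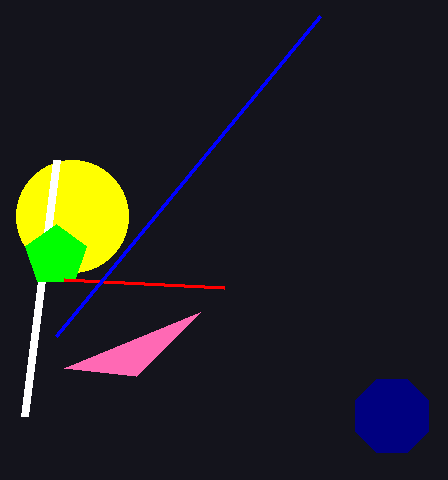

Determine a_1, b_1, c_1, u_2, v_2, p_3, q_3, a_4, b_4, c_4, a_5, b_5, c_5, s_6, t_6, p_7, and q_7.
a_1 = 72; b_1 = 216; c_1 = 56; u_2 = 200; v_2 = 312; p_3 = 56; q_3 = 160; a_4 = 392; b_4 = 416; c_4 = 40; a_5 = 56; b_5 = 256; c_5 = 32; s_6 = 64; t_6 = 280; p_7 = 320; q_7 = 16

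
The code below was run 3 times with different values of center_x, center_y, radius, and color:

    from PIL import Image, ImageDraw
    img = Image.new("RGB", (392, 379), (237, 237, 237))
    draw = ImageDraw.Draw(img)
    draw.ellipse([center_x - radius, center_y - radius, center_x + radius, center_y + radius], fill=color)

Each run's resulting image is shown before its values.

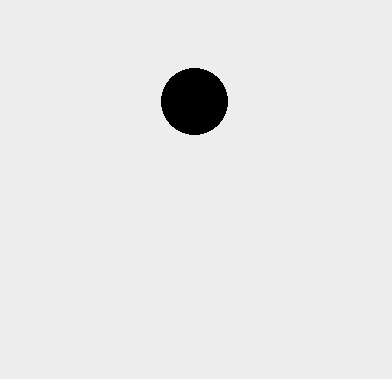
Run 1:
center_x = 194; center_y = 101; radius = 33; color = 'black'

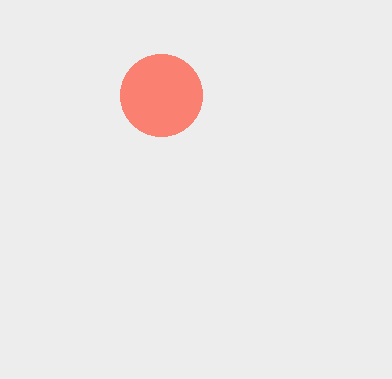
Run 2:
center_x = 161
center_y = 95
radius = 41
color = 'salmon'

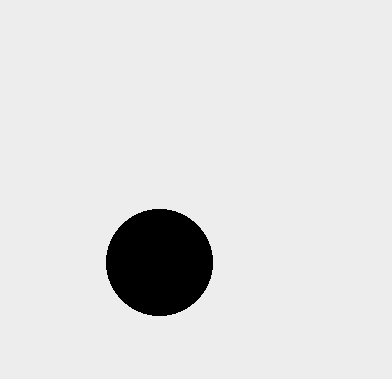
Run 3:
center_x = 159; center_y = 262; radius = 53; color = 'black'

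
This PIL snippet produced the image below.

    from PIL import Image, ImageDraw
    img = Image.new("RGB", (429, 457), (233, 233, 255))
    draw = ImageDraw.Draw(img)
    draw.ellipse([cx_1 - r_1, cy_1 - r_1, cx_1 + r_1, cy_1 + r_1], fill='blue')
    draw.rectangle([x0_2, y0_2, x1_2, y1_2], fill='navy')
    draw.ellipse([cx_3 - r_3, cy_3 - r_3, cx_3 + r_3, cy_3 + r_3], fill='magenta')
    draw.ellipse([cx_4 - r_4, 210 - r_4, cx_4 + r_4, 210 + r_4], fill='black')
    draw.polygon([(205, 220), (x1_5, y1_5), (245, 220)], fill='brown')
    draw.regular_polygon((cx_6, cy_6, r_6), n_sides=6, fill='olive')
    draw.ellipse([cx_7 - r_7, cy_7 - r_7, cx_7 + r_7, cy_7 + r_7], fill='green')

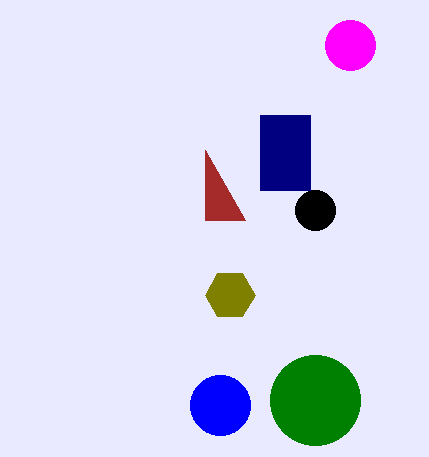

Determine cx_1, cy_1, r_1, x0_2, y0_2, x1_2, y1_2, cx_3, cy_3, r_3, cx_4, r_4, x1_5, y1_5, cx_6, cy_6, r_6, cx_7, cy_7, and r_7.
cx_1 = 220; cy_1 = 405; r_1 = 30; x0_2 = 260; y0_2 = 115; x1_2 = 310; y1_2 = 190; cx_3 = 350; cy_3 = 45; r_3 = 25; cx_4 = 315; r_4 = 20; x1_5 = 205; y1_5 = 150; cx_6 = 230; cy_6 = 295; r_6 = 25; cx_7 = 315; cy_7 = 400; r_7 = 45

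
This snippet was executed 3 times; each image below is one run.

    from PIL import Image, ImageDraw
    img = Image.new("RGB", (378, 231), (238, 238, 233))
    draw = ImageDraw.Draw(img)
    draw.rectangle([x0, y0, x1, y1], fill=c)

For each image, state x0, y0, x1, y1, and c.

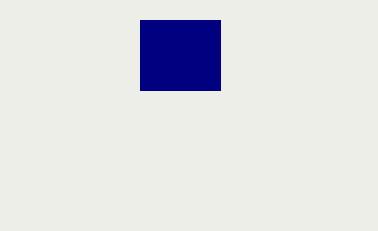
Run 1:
x0 = 140; y0 = 20; x1 = 220; y1 = 90; c = 'navy'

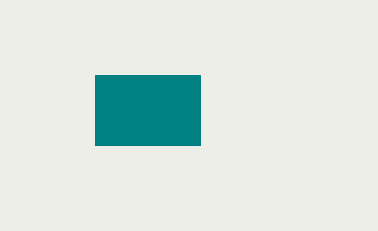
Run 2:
x0 = 95, y0 = 75, x1 = 200, y1 = 145, c = 'teal'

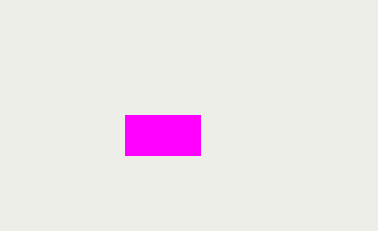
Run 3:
x0 = 125; y0 = 115; x1 = 200; y1 = 155; c = 'magenta'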